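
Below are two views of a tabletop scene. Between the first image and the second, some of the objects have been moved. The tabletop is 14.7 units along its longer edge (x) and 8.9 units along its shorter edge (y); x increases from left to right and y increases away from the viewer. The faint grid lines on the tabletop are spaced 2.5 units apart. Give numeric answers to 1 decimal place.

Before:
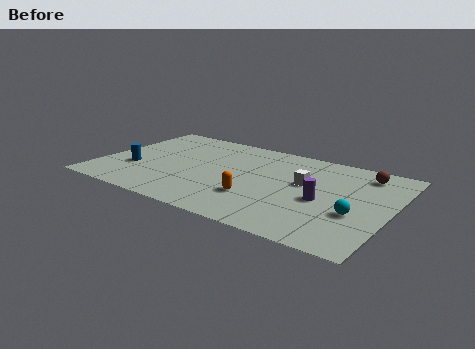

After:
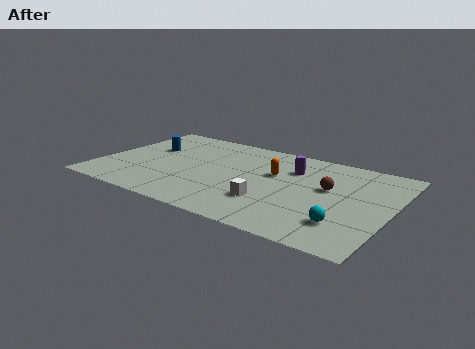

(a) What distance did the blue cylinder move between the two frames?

2.5

The blue cylinder moved from about (1.8, 3.1) to (2.1, 5.6), a distance of √(0.3² + 2.5²) ≈ 2.5.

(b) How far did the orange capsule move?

2.8

The orange capsule was near (8.2, 2.7) before and (8.7, 5.5) after, so it travelled √(0.5² + 2.8²) ≈ 2.8 units.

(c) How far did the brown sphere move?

2.7

The brown sphere moved from about (13.0, 7.4) to (11.5, 5.2), a distance of √(1.5² + 2.2²) ≈ 2.7.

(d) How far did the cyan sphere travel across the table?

1.2

The cyan sphere was near (13.1, 3.3) before and (12.7, 2.2) after, so it travelled √(0.4² + 1.1²) ≈ 1.2 units.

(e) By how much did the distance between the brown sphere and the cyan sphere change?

-0.9

They were about 4.1 units apart before and 3.2 after — 0.9 units closer together.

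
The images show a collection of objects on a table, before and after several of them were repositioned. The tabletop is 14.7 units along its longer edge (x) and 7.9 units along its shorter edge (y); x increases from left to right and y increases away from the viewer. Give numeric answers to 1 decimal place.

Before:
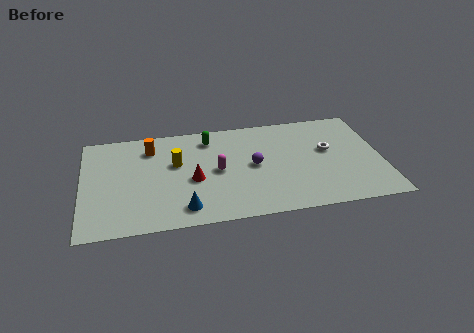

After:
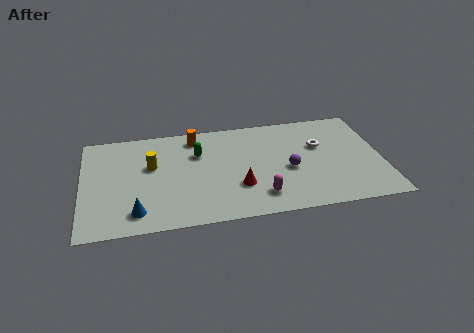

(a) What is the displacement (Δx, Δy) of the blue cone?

(-2.3, 0.1)

The blue cone was at about (4.9, 1.3) and moved to about (2.6, 1.4).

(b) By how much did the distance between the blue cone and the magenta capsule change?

+2.9

The distance was about 3.1 in the first image and 6.0 in the second, so they moved 2.9 units further apart.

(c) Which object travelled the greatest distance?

the magenta capsule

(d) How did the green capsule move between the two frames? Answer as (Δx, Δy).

(-0.6, -1.1)

The green capsule was at about (6.3, 6.5) and moved to about (5.7, 5.4).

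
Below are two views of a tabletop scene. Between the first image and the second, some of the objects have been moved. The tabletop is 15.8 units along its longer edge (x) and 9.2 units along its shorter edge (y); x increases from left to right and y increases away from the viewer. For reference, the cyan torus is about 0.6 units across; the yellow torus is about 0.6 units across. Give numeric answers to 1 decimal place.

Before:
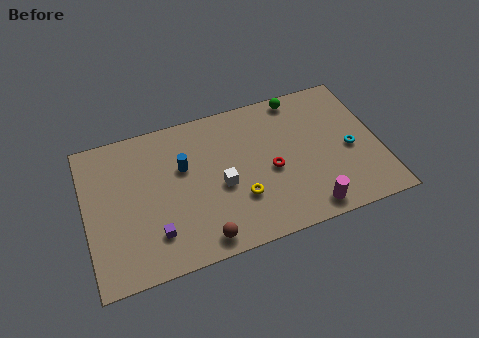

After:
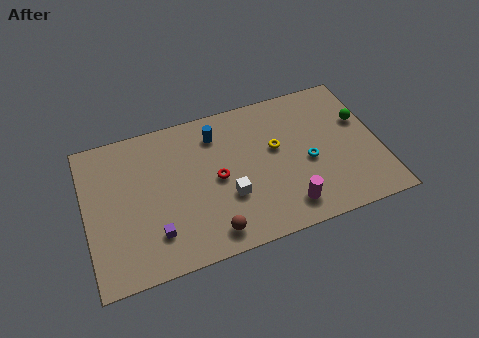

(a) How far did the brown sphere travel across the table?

0.5

The brown sphere was near (5.9, 1.1) before and (6.4, 1.3) after, so it travelled √(0.5² + 0.2²) ≈ 0.5 units.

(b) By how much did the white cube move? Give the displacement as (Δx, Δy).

(0.3, -0.8)

The white cube was at about (7.2, 4.0) and moved to about (7.5, 3.2).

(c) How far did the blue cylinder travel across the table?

2.4

The blue cylinder moved from about (5.3, 5.8) to (7.2, 7.3), a distance of √(1.9² + 1.5²) ≈ 2.4.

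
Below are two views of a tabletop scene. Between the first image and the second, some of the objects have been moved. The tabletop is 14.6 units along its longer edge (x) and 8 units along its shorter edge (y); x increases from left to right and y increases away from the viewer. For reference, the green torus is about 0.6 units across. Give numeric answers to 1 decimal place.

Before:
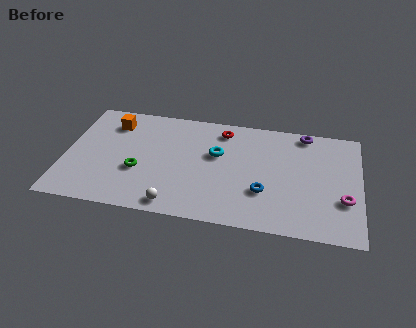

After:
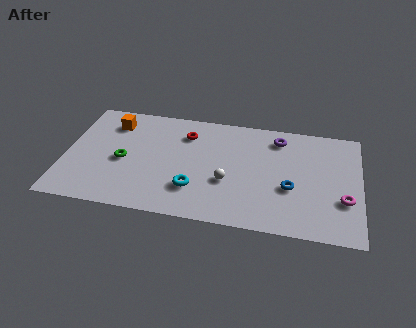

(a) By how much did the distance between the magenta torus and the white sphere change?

-2.7

Before: roughly 8.4 units apart; after: 5.7. That's 2.7 units closer together.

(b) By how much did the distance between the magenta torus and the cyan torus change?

+0.6

The distance was about 6.7 in the first image and 7.3 in the second, so they moved 0.6 units further apart.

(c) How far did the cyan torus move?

2.9

From (7.5, 4.9) to (6.5, 2.2), the cyan torus covered √(1.0² + 2.7²) ≈ 2.9 units.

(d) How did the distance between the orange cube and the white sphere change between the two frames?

+0.4

They were about 6.4 units apart before and 6.8 after — 0.4 units further apart.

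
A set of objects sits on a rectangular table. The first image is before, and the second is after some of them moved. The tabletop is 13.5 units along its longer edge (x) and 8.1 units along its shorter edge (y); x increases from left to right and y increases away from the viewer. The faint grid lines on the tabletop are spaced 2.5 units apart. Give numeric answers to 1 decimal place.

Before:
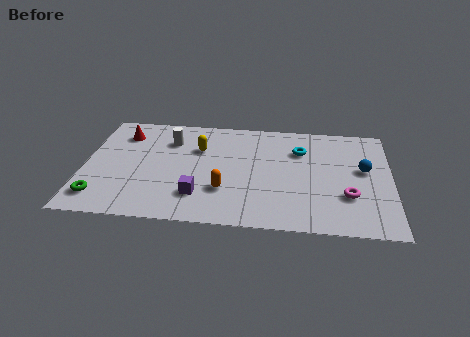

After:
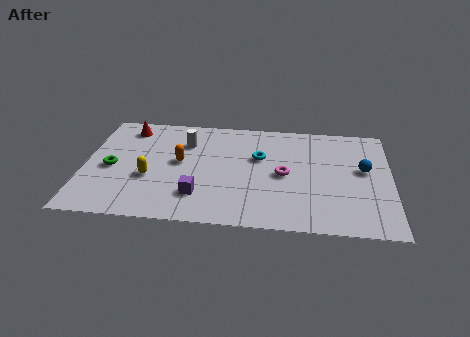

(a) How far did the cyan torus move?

1.9

The cyan torus was near (9.5, 5.8) before and (7.7, 5.1) after, so it travelled √(1.8² + 0.7²) ≈ 1.9 units.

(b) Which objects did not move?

the purple cube and the blue sphere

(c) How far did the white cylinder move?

0.7

From (3.7, 6.0) to (4.4, 5.9), the white cylinder covered √(0.7² + 0.1²) ≈ 0.7 units.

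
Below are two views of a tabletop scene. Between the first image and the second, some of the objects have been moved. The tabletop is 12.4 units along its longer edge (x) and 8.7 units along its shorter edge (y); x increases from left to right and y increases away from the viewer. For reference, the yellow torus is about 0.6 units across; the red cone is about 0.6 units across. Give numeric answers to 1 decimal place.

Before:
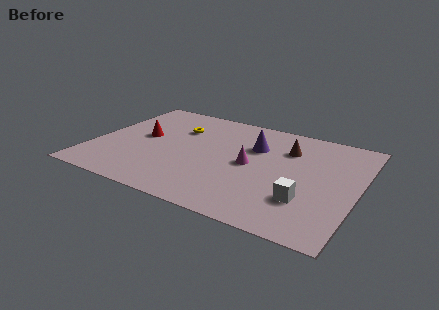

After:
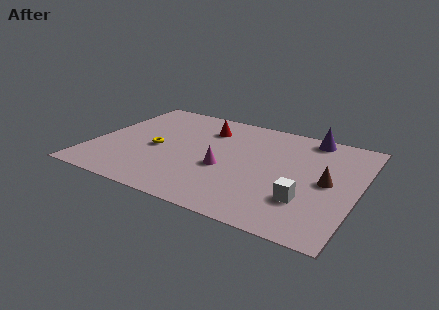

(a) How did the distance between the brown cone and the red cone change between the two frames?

-0.5

The distance was about 6.9 in the first image and 6.4 in the second, so they moved 0.5 units closer together.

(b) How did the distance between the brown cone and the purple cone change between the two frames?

+2.1

The distance was about 1.6 in the first image and 3.7 in the second, so they moved 2.1 units further apart.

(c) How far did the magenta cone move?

1.4

From (7.4, 4.3) to (6.3, 3.5), the magenta cone covered √(1.1² + 0.8²) ≈ 1.4 units.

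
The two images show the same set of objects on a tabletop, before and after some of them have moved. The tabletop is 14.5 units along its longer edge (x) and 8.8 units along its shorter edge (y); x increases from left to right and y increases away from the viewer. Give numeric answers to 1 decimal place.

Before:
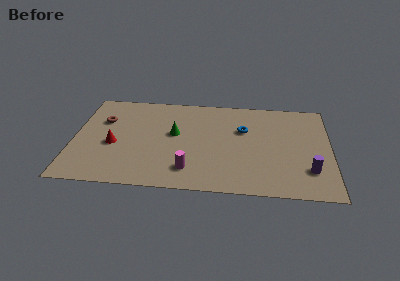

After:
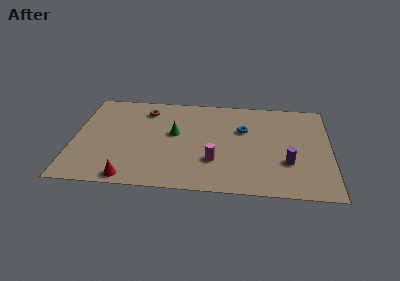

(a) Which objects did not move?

the green cone and the blue torus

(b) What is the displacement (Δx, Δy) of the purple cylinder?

(-1.2, 0.6)

The purple cylinder started near (13.3, 2.3) and ended near (12.1, 2.9).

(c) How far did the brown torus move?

2.7

From (1.6, 5.9) to (4.0, 7.1), the brown torus covered √(2.4² + 1.2²) ≈ 2.7 units.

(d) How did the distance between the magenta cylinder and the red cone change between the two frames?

+0.4

The distance was about 4.7 in the first image and 5.1 in the second, so they moved 0.4 units further apart.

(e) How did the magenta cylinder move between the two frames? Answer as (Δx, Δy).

(1.4, 0.9)

The magenta cylinder started near (6.6, 1.8) and ended near (8.0, 2.7).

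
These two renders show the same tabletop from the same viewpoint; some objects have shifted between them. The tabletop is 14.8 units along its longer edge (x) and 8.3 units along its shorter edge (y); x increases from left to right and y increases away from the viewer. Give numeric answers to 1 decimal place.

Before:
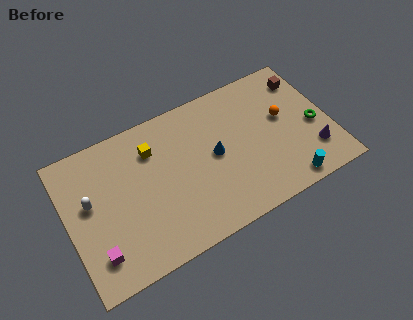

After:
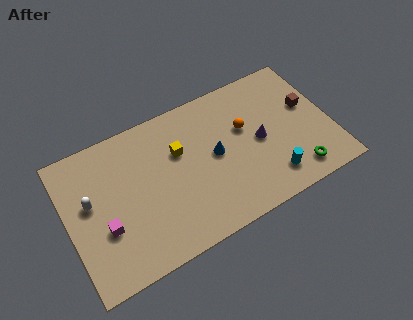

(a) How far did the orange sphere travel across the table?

2.2

The orange sphere was near (12.3, 4.8) before and (10.1, 5.1) after, so it travelled √(2.2² + 0.3²) ≈ 2.2 units.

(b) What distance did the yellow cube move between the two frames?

1.6

The yellow cube was near (5.0, 6.2) before and (6.4, 5.4) after, so it travelled √(1.4² + 0.8²) ≈ 1.6 units.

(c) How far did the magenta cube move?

1.3

The magenta cube was near (1.3, 1.8) before and (1.9, 3.0) after, so it travelled √(0.6² + 1.2²) ≈ 1.3 units.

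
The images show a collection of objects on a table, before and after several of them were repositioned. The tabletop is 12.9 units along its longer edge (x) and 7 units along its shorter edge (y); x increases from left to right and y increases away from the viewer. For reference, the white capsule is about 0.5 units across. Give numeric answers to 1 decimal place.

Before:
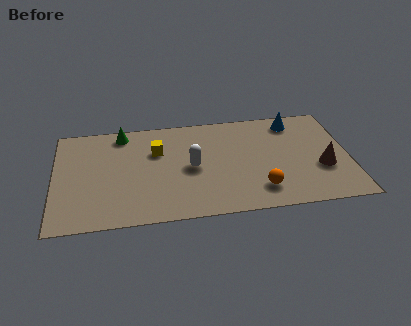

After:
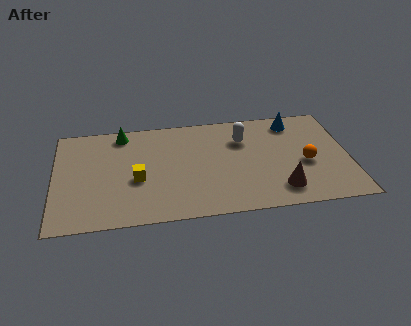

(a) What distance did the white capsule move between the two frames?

2.8

The white capsule moved from about (6.0, 3.4) to (8.3, 5.0), a distance of √(2.3² + 1.6²) ≈ 2.8.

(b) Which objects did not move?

the blue cone and the green cone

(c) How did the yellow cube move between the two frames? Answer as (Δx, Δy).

(-0.9, -1.8)

The yellow cube was at about (4.5, 4.7) and moved to about (3.6, 2.9).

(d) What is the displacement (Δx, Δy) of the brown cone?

(-1.9, -1.2)

The brown cone started near (11.7, 2.6) and ended near (9.8, 1.4).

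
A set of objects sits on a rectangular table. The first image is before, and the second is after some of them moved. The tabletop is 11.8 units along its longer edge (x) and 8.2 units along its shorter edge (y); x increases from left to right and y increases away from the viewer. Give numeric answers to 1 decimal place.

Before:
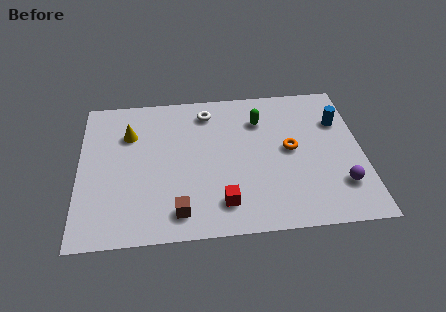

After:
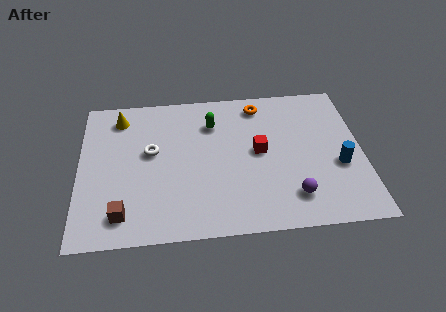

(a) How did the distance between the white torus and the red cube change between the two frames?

-0.7

Before: roughly 5.2 units apart; after: 4.5. That's 0.7 units closer together.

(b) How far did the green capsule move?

2.0

The green capsule moved from about (7.6, 6.1) to (5.6, 6.1), a distance of √(2.0² + 0.0²) ≈ 2.0.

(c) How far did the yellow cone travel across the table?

1.1

The yellow cone was near (2.1, 5.8) before and (1.7, 6.8) after, so it travelled √(0.4² + 1.0²) ≈ 1.1 units.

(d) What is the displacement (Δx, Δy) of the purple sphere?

(-2.0, -0.4)

From the two frames, the purple sphere sits at roughly (10.8, 2.1) before and (8.8, 1.7) after.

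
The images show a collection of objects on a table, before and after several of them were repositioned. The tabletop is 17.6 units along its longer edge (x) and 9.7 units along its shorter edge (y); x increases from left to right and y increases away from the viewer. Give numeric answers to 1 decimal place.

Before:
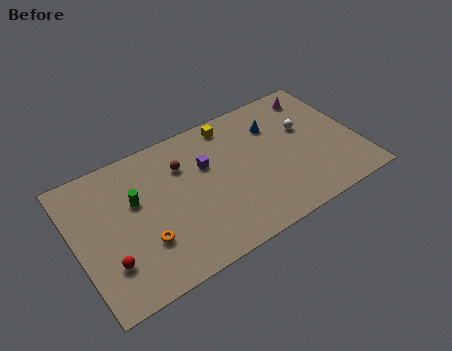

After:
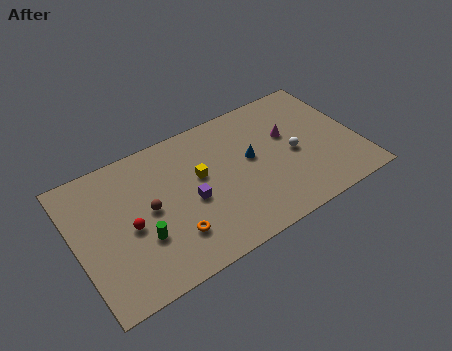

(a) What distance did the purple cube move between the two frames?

2.4

The purple cube was near (8.3, 6.3) before and (7.0, 4.3) after, so it travelled √(1.3² + 2.0²) ≈ 2.4 units.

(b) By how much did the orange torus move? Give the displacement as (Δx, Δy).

(1.7, -0.5)

The orange torus started near (3.9, 3.0) and ended near (5.6, 2.5).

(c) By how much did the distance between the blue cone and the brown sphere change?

+0.6

They were about 5.9 units apart before and 6.5 after — 0.6 units further apart.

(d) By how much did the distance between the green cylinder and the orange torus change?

-1.0

The distance was about 3.0 in the first image and 2.0 in the second, so they moved 1.0 units closer together.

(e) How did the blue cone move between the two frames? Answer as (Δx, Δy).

(-1.8, -1.7)

The blue cone started near (12.8, 7.1) and ended near (11.0, 5.4).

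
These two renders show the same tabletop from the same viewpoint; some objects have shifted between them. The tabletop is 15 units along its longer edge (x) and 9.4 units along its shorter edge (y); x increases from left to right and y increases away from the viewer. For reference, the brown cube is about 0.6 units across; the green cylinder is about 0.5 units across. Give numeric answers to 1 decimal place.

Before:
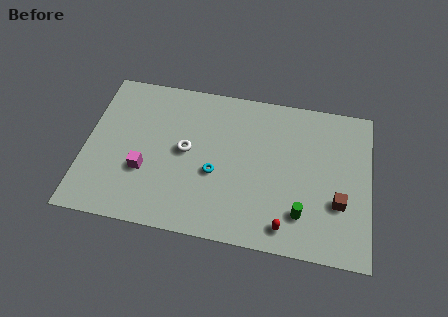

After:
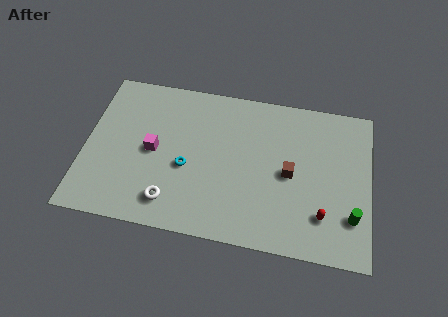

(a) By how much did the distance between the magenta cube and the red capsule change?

+1.5

They were about 7.8 units apart before and 9.3 after — 1.5 units further apart.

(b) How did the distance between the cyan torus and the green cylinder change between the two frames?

+3.9

They were about 4.9 units apart before and 8.8 after — 3.9 units further apart.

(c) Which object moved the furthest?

the white torus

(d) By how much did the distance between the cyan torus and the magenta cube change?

-1.8

Before: roughly 3.7 units apart; after: 1.9. That's 1.8 units closer together.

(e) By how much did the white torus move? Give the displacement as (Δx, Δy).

(-0.6, -3.2)

From the two frames, the white torus sits at roughly (5.3, 4.9) before and (4.7, 1.7) after.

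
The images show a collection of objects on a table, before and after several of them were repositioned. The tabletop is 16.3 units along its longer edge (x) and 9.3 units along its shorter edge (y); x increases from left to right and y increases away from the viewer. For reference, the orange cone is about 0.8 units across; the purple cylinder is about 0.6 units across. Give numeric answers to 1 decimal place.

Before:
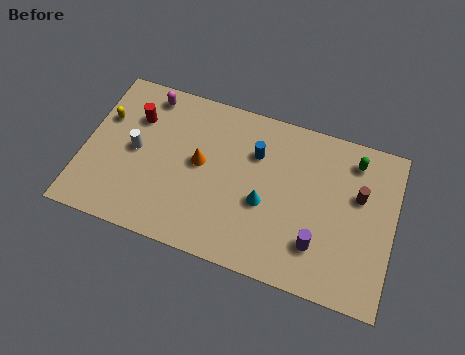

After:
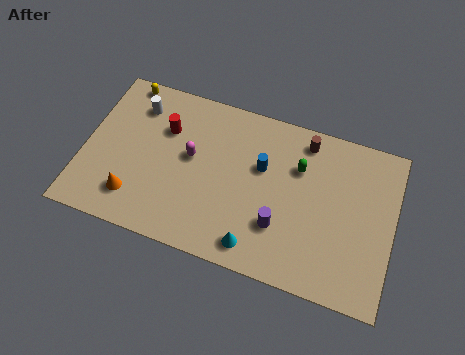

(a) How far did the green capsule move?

3.1

The green capsule was near (14.0, 7.7) before and (11.2, 6.4) after, so it travelled √(2.8² + 1.3²) ≈ 3.1 units.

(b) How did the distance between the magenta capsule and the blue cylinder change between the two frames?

-2.4

The distance was about 6.1 in the first image and 3.7 in the second, so they moved 2.4 units closer together.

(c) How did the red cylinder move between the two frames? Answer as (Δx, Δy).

(1.6, -0.2)

The red cylinder started near (2.5, 6.6) and ended near (4.1, 6.4).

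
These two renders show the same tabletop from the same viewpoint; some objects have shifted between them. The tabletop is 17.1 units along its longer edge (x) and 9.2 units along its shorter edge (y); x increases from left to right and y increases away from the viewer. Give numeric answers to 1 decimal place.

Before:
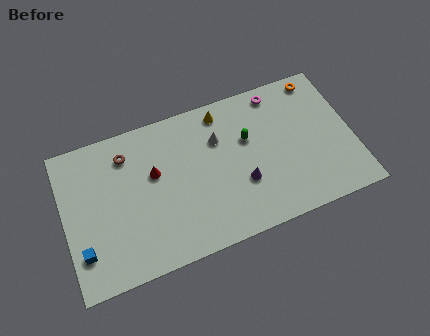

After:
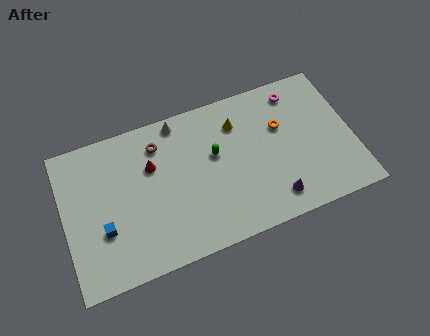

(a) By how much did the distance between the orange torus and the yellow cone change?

-3.1

The distance was about 5.8 in the first image and 2.7 in the second, so they moved 3.1 units closer together.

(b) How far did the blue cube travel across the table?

1.6

The blue cube was near (0.9, 2.3) before and (2.2, 3.2) after, so it travelled √(1.3² + 0.9²) ≈ 1.6 units.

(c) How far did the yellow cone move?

1.3

The yellow cone moved from about (9.7, 8.0) to (10.5, 7.0), a distance of √(0.8² + 1.0²) ≈ 1.3.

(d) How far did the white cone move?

2.9

From (9.3, 6.4) to (7.1, 8.3), the white cone covered √(2.2² + 1.9²) ≈ 2.9 units.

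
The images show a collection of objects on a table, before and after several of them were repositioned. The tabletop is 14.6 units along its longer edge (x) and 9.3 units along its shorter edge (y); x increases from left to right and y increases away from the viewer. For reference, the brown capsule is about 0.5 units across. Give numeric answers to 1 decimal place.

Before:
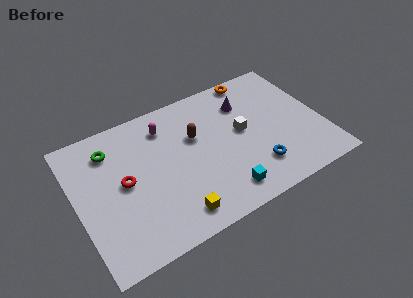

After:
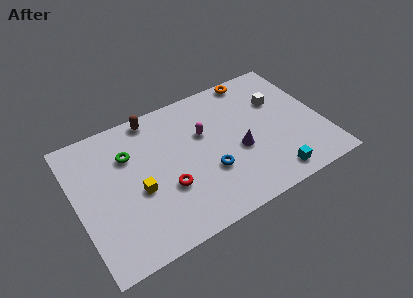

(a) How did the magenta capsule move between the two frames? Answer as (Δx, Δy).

(2.1, -1.5)

From the two frames, the magenta capsule sits at roughly (5.6, 7.4) before and (7.7, 5.9) after.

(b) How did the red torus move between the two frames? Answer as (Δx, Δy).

(2.3, -1.5)

The red torus was at about (2.8, 4.8) and moved to about (5.1, 3.3).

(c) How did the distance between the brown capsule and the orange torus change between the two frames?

+1.4

Before: roughly 4.8 units apart; after: 6.2. That's 1.4 units further apart.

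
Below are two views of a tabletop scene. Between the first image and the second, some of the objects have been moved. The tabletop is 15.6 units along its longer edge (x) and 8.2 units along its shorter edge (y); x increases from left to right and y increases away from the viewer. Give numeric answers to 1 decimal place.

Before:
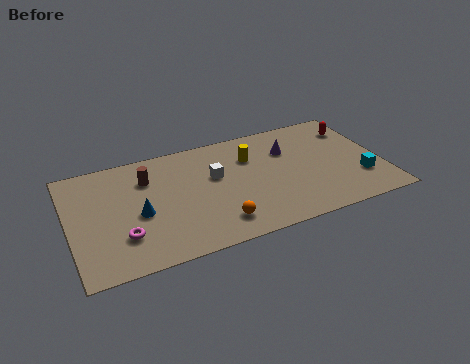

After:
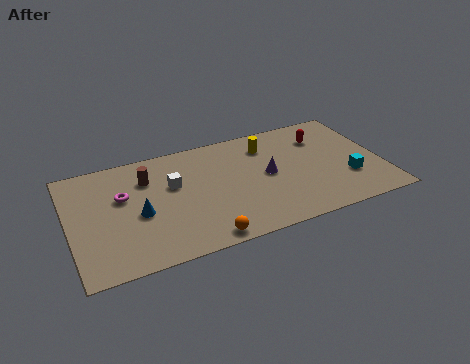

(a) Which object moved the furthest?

the magenta torus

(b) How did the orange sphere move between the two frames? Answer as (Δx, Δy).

(-0.8, -0.8)

The orange sphere started near (7.1, 1.6) and ended near (6.3, 0.8).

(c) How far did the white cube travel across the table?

2.1

From (7.3, 5.0) to (5.2, 5.1), the white cube covered √(2.1² + 0.1²) ≈ 2.1 units.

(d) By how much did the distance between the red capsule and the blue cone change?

-1.7

They were about 11.5 units apart before and 9.8 after — 1.7 units closer together.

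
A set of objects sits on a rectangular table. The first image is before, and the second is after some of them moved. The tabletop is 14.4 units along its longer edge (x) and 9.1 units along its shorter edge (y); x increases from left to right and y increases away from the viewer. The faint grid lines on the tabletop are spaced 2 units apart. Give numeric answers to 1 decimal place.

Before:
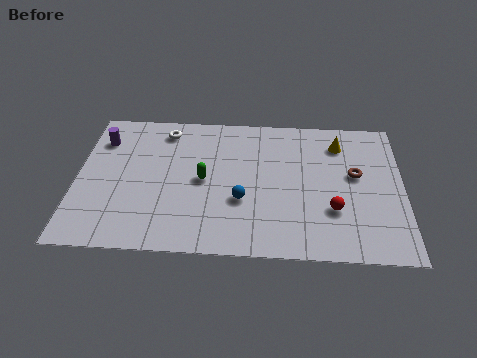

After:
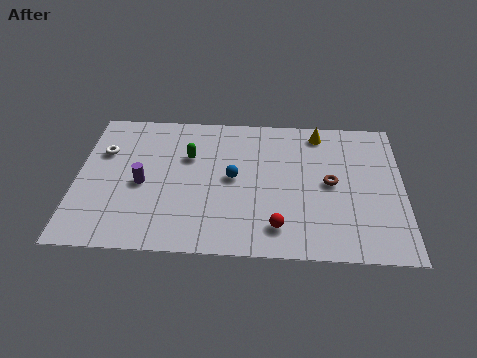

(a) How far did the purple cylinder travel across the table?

3.4

The purple cylinder was near (1.0, 6.9) before and (2.9, 4.1) after, so it travelled √(1.9² + 2.8²) ≈ 3.4 units.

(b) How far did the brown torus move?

1.3

The brown torus moved from about (12.3, 5.2) to (11.2, 4.6), a distance of √(1.1² + 0.6²) ≈ 1.3.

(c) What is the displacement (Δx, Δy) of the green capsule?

(-0.7, 1.5)

The green capsule was at about (5.6, 4.5) and moved to about (4.9, 6.0).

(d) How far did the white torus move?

3.1

The white torus moved from about (3.8, 7.7) to (1.1, 6.1), a distance of √(2.7² + 1.6²) ≈ 3.1.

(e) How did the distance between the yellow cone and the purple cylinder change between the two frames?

-1.9

They were about 10.6 units apart before and 8.7 after — 1.9 units closer together.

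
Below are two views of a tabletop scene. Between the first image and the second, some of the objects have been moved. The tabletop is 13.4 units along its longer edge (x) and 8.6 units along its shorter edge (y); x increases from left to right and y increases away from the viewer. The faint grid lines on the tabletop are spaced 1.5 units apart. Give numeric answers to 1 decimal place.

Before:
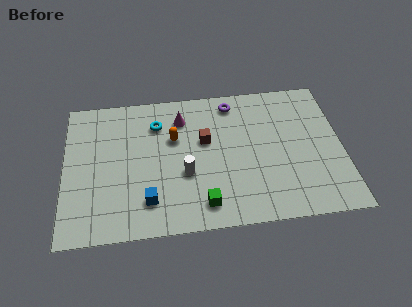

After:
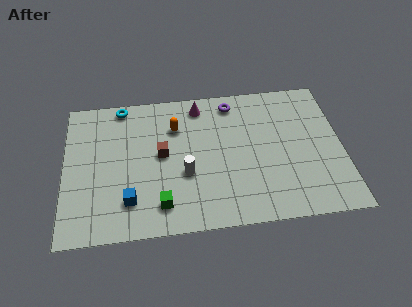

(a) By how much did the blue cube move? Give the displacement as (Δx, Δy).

(-0.9, 0.1)

The blue cube was at about (4.0, 1.9) and moved to about (3.1, 2.0).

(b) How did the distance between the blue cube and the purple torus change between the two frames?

+0.5

They were about 6.9 units apart before and 7.4 after — 0.5 units further apart.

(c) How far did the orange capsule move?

0.7

From (5.3, 5.5) to (5.4, 6.2), the orange capsule covered √(0.1² + 0.7²) ≈ 0.7 units.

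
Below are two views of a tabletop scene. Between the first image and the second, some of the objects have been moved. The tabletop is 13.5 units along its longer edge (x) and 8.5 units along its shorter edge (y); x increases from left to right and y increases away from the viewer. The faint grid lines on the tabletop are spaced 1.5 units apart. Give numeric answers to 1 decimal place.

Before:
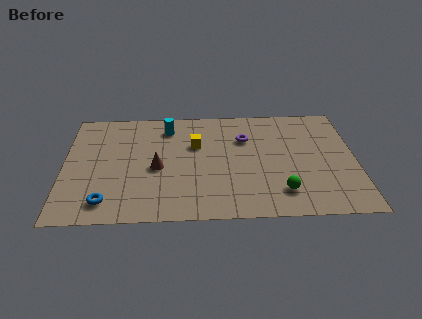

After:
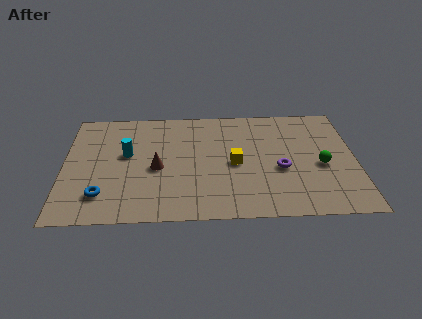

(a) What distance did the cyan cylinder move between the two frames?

2.8

The cyan cylinder was near (4.8, 6.9) before and (2.9, 4.9) after, so it travelled √(1.9² + 2.0²) ≈ 2.8 units.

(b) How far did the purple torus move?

2.9

The purple torus was near (8.4, 5.9) before and (10.0, 3.5) after, so it travelled √(1.6² + 2.4²) ≈ 2.9 units.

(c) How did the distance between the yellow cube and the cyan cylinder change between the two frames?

+3.2

They were about 1.9 units apart before and 5.1 after — 3.2 units further apart.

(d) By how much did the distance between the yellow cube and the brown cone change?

+1.1

They were about 2.5 units apart before and 3.6 after — 1.1 units further apart.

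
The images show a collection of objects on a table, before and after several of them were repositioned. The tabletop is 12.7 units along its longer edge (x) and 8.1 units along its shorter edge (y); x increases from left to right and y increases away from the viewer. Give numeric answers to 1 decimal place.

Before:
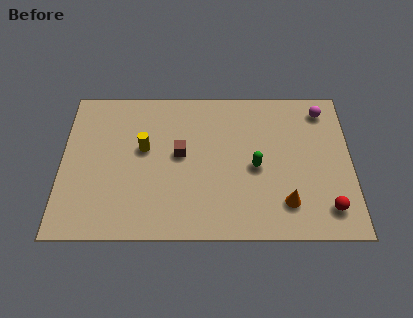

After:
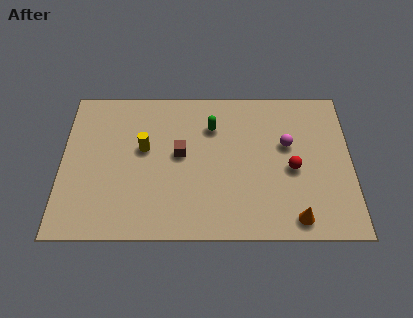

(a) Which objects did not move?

the yellow cylinder and the brown cube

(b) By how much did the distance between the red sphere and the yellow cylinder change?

-2.0

They were about 8.6 units apart before and 6.6 after — 2.0 units closer together.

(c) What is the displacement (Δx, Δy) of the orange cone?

(0.4, -0.8)

The orange cone started near (9.8, 1.8) and ended near (10.2, 1.0).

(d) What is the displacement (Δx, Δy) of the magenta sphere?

(-1.6, -1.9)

The magenta sphere was at about (11.5, 6.8) and moved to about (9.9, 4.9).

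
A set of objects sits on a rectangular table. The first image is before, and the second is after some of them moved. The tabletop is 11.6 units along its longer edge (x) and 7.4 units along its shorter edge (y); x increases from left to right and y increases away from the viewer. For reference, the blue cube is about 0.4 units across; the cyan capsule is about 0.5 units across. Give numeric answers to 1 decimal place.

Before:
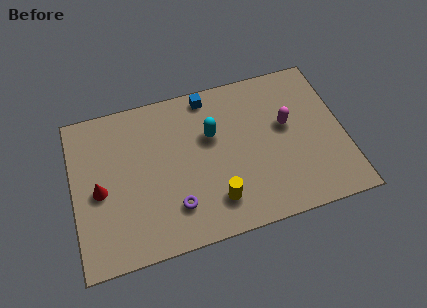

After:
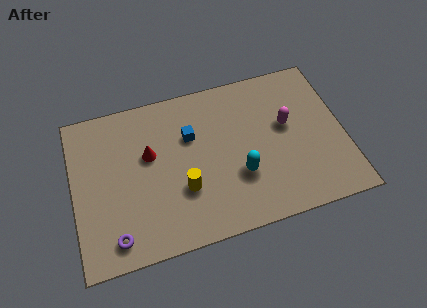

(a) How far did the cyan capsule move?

2.4

The cyan capsule moved from about (6.0, 4.7) to (7.0, 2.5), a distance of √(1.0² + 2.2²) ≈ 2.4.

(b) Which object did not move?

the magenta capsule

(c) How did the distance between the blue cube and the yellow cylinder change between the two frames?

-2.5

The distance was about 5.0 in the first image and 2.5 in the second, so they moved 2.5 units closer together.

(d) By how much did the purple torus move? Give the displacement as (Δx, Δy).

(-2.6, -0.7)

The purple torus was at about (4.2, 1.8) and moved to about (1.6, 1.1).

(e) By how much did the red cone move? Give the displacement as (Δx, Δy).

(2.2, 1.1)

From the two frames, the red cone sits at roughly (1.1, 3.4) before and (3.3, 4.5) after.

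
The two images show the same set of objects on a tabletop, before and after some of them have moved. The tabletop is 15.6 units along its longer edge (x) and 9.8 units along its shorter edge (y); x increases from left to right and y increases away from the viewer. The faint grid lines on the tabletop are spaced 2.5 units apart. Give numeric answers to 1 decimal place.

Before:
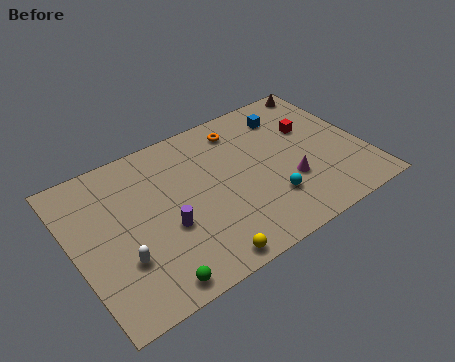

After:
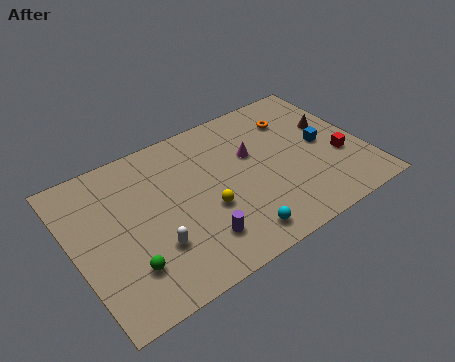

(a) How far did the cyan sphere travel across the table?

2.5

The cyan sphere moved from about (10.1, 2.7) to (8.0, 1.4), a distance of √(2.1² + 1.3²) ≈ 2.5.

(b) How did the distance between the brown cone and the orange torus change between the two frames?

-2.8

They were about 5.1 units apart before and 2.3 after — 2.8 units closer together.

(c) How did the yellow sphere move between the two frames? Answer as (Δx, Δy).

(0.8, 2.9)

The yellow sphere was at about (6.1, 0.9) and moved to about (6.9, 3.8).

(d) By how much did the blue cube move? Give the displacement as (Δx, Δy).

(1.4, -2.9)

From the two frames, the blue cube sits at roughly (12.1, 7.8) before and (13.5, 4.9) after.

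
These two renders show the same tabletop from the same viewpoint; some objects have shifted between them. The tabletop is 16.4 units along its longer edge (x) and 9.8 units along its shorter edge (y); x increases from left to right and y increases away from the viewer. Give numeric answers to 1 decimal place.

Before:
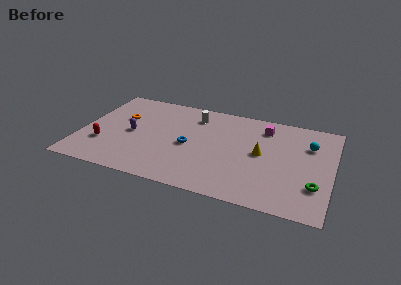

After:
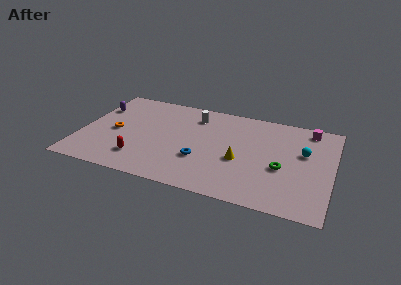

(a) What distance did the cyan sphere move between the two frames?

0.9

From (14.8, 6.9) to (14.5, 6.0), the cyan sphere covered √(0.3² + 0.9²) ≈ 0.9 units.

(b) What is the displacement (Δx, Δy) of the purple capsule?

(-2.5, 2.2)

The purple capsule was at about (3.3, 4.7) and moved to about (0.8, 6.9).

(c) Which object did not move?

the white cylinder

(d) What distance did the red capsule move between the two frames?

2.6

The red capsule was near (1.6, 3.0) before and (4.1, 2.2) after, so it travelled √(2.5² + 0.8²) ≈ 2.6 units.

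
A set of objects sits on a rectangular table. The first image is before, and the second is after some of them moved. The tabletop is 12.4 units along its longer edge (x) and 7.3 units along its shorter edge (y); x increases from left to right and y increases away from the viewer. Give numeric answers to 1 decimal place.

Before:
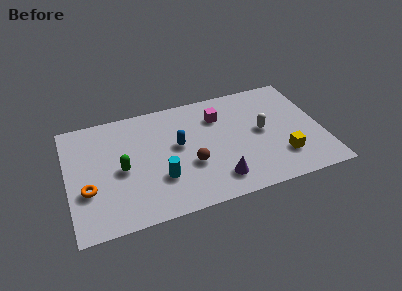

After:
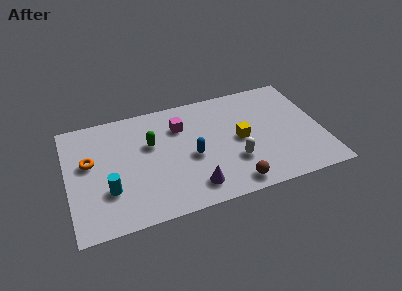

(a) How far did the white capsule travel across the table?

2.1

From (9.5, 3.8) to (8.0, 2.3), the white capsule covered √(1.5² + 1.5²) ≈ 2.1 units.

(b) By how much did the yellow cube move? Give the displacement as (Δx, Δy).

(-1.9, 1.7)

From the two frames, the yellow cube sits at roughly (10.3, 1.9) before and (8.4, 3.6) after.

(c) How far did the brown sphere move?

2.6

The brown sphere was near (5.9, 2.7) before and (7.8, 0.9) after, so it travelled √(1.9² + 1.8²) ≈ 2.6 units.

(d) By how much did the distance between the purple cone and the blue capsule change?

-1.3

The distance was about 3.2 in the first image and 1.9 in the second, so they moved 1.3 units closer together.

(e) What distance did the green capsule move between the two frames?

1.9

The green capsule moved from about (2.6, 3.4) to (4.1, 4.6), a distance of √(1.5² + 1.2²) ≈ 1.9.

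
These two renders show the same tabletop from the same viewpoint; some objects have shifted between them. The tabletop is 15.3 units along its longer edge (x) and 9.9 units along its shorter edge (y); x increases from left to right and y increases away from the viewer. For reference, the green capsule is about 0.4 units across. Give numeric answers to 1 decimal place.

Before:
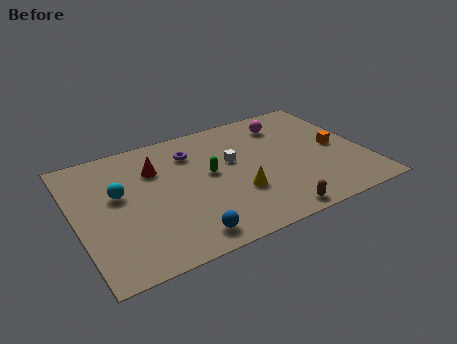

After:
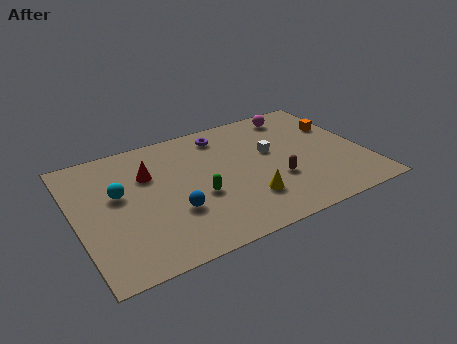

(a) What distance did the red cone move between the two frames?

0.5

From (4.4, 7.0) to (4.0, 6.7), the red cone covered √(0.4² + 0.3²) ≈ 0.5 units.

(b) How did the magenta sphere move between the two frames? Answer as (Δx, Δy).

(0.7, 0.6)

The magenta sphere was at about (11.6, 7.9) and moved to about (12.3, 8.5).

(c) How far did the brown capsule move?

2.6

The brown capsule moved from about (9.8, 0.9) to (10.4, 3.4), a distance of √(0.6² + 2.5²) ≈ 2.6.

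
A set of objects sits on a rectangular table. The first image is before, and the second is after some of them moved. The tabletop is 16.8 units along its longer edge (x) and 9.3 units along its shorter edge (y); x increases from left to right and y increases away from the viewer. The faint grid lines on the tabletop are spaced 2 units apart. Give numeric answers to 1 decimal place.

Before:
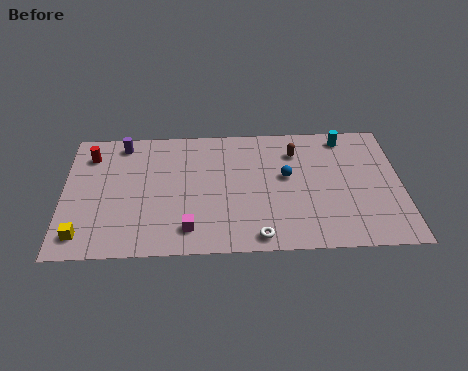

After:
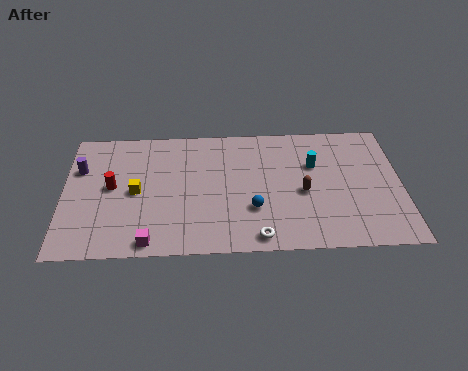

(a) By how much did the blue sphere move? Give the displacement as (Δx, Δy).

(-1.7, -2.3)

The blue sphere was at about (11.1, 5.3) and moved to about (9.4, 3.0).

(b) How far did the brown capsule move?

3.0

From (11.6, 7.1) to (11.9, 4.1), the brown capsule covered √(0.3² + 3.0²) ≈ 3.0 units.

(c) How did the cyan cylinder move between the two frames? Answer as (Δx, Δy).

(-1.6, -2.0)

The cyan cylinder was at about (14.1, 8.1) and moved to about (12.5, 6.1).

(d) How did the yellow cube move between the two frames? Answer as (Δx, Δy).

(2.6, 3.0)

The yellow cube was at about (1.0, 1.5) and moved to about (3.6, 4.5).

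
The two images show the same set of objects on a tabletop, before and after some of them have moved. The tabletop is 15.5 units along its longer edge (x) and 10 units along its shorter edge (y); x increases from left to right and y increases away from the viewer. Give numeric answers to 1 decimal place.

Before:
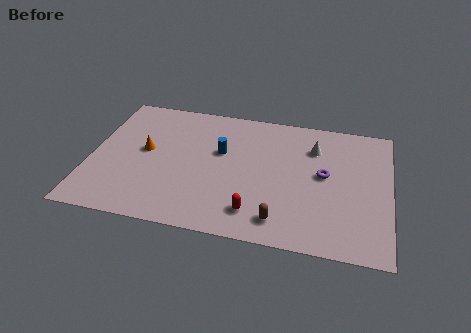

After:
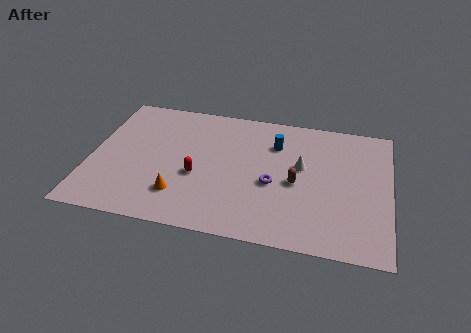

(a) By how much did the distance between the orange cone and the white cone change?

-1.9

They were about 8.9 units apart before and 7.0 after — 1.9 units closer together.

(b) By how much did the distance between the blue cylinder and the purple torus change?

-2.3

Before: roughly 5.4 units apart; after: 3.1. That's 2.3 units closer together.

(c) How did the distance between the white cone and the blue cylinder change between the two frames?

-2.9

Before: roughly 5.0 units apart; after: 2.1. That's 2.9 units closer together.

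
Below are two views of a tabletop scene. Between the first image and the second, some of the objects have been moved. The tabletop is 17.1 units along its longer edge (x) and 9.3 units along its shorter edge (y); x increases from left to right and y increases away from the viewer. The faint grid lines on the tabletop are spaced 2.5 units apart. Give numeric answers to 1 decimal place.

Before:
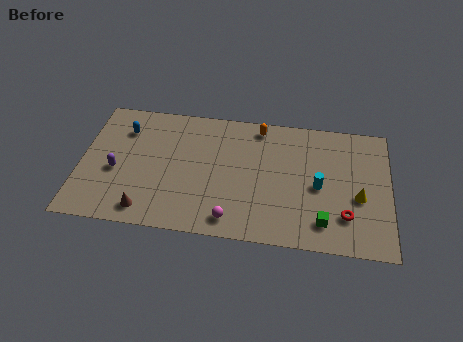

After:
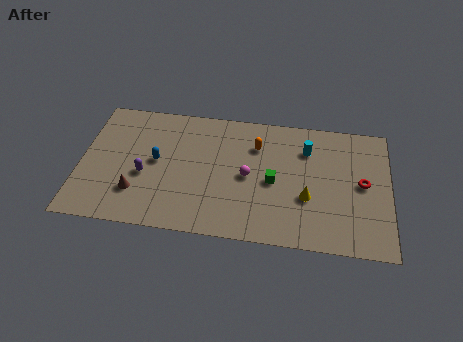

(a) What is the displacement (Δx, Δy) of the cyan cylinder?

(-0.7, 2.6)

From the two frames, the cyan cylinder sits at roughly (13.2, 4.3) before and (12.5, 6.9) after.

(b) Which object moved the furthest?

the green cube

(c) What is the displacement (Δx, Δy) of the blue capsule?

(1.9, -2.1)

The blue capsule was at about (2.3, 7.0) and moved to about (4.2, 4.9).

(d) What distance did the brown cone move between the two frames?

1.3

From (3.8, 1.3) to (3.2, 2.5), the brown cone covered √(0.6² + 1.2²) ≈ 1.3 units.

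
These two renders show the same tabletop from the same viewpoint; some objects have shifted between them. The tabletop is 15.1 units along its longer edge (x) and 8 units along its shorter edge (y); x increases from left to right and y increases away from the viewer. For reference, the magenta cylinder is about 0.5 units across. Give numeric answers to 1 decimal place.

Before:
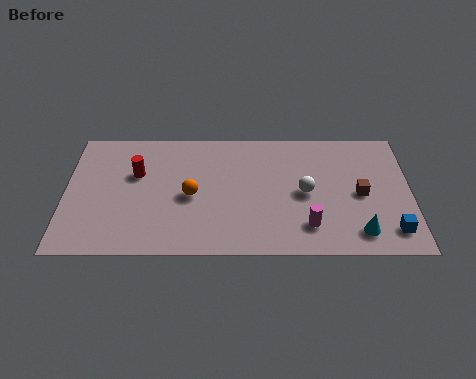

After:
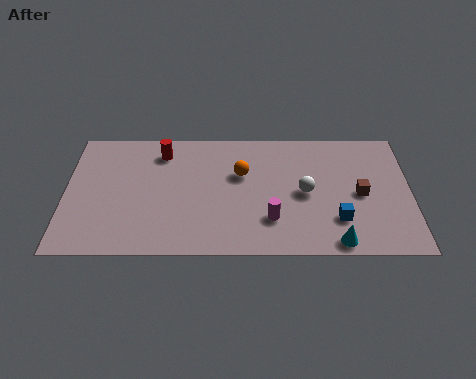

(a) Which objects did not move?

the white sphere and the brown cube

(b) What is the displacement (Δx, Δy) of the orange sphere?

(2.2, 1.4)

The orange sphere was at about (5.5, 3.7) and moved to about (7.7, 5.1).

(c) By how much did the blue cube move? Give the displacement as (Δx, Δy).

(-2.3, 0.7)

The blue cube was at about (14.2, 1.5) and moved to about (11.9, 2.2).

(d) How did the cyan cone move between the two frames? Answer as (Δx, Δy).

(-1.0, -0.6)

The cyan cone started near (12.8, 1.4) and ended near (11.8, 0.8).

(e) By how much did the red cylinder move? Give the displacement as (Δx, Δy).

(1.1, 1.4)

From the two frames, the red cylinder sits at roughly (3.1, 5.1) before and (4.2, 6.5) after.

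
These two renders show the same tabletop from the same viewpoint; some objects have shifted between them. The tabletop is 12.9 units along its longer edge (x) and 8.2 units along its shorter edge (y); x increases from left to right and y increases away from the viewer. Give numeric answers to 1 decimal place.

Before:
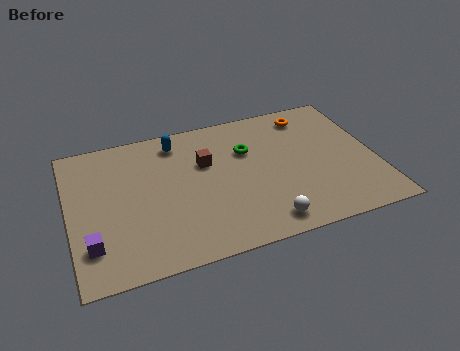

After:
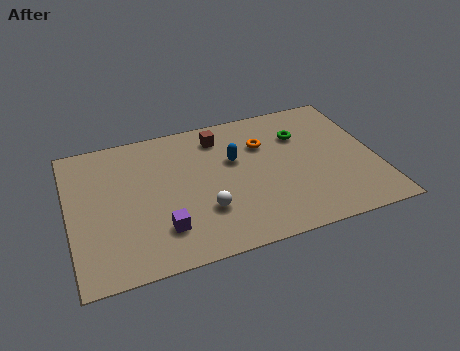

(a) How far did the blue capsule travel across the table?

2.9

From (4.7, 6.9) to (7.0, 5.1), the blue capsule covered √(2.3² + 1.8²) ≈ 2.9 units.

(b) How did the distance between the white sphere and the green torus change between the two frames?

+1.1

The distance was about 4.4 in the first image and 5.5 in the second, so they moved 1.1 units further apart.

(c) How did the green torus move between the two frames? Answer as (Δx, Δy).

(2.3, 0.3)

From the two frames, the green torus sits at roughly (7.6, 5.5) before and (9.9, 5.8) after.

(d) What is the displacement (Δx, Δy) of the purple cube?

(2.9, 0.0)

From the two frames, the purple cube sits at roughly (0.8, 2.0) before and (3.7, 2.0) after.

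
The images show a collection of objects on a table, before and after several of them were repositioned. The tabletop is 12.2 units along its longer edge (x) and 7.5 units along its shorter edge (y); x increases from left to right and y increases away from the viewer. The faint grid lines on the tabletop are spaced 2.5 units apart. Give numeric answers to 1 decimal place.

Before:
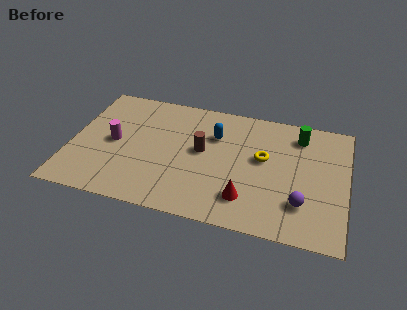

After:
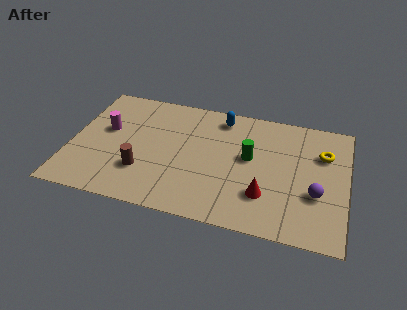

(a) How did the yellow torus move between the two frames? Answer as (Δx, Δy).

(2.6, 0.9)

The yellow torus started near (8.5, 4.3) and ended near (11.1, 5.2).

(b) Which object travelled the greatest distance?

the brown cylinder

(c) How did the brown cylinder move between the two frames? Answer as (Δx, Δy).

(-2.5, -1.9)

From the two frames, the brown cylinder sits at roughly (5.8, 4.1) before and (3.3, 2.2) after.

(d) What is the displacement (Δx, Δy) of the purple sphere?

(0.6, 0.7)

The purple sphere started near (10.3, 2.0) and ended near (10.9, 2.7).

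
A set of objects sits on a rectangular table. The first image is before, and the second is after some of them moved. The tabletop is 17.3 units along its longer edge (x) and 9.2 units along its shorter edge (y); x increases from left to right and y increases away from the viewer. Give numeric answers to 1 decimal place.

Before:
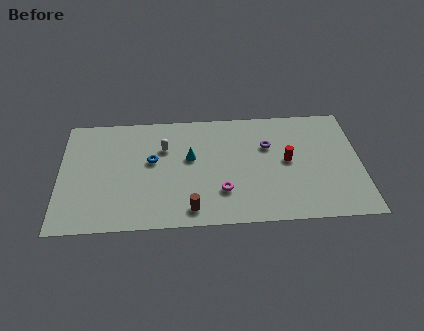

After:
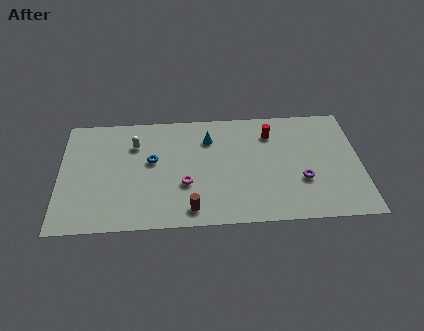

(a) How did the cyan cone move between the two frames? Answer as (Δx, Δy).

(1.1, 1.5)

The cyan cone started near (7.5, 5.4) and ended near (8.6, 6.9).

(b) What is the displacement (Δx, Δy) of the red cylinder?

(-0.9, 2.3)

The red cylinder started near (13.1, 4.8) and ended near (12.2, 7.1).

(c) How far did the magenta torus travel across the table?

2.2

From (9.3, 2.6) to (7.2, 3.3), the magenta torus covered √(2.1² + 0.7²) ≈ 2.2 units.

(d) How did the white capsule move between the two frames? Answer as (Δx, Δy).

(-1.7, 0.4)

The white capsule started near (6.0, 6.3) and ended near (4.3, 6.7).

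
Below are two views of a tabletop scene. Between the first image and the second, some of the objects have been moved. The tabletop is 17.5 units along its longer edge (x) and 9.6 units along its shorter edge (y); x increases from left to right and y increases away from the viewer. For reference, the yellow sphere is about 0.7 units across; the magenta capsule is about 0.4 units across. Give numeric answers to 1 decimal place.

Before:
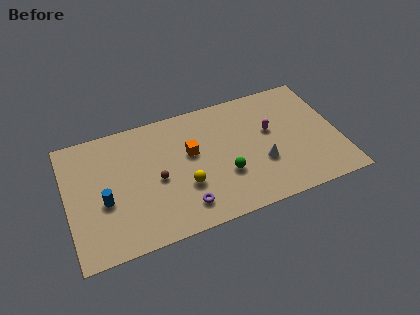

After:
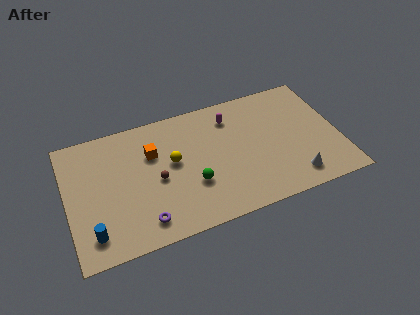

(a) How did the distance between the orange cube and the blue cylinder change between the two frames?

+0.3

Before: roughly 6.0 units apart; after: 6.3. That's 0.3 units further apart.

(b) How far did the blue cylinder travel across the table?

2.3

From (2.3, 3.9) to (1.4, 1.8), the blue cylinder covered √(0.9² + 2.1²) ≈ 2.3 units.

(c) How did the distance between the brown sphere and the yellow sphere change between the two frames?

-0.5

Before: roughly 2.0 units apart; after: 1.5. That's 0.5 units closer together.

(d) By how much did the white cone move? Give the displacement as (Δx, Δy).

(1.9, -1.8)

The white cone was at about (12.4, 3.4) and moved to about (14.3, 1.6).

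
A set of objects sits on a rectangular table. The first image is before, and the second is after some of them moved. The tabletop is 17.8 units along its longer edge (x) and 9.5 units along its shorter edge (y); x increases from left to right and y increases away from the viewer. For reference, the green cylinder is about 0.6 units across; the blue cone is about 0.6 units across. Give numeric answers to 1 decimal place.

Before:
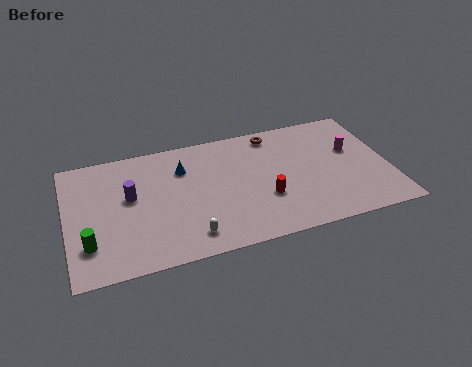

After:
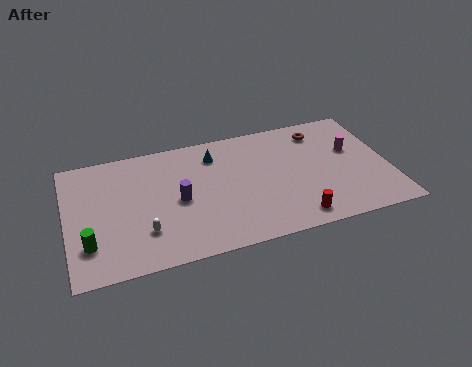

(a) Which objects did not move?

the magenta cylinder and the green cylinder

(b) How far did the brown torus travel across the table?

2.6

The brown torus moved from about (11.7, 8.3) to (14.3, 7.8), a distance of √(2.6² + 0.5²) ≈ 2.6.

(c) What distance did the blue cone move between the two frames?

1.9

The blue cone was near (6.5, 6.9) before and (8.3, 7.5) after, so it travelled √(1.8² + 0.6²) ≈ 1.9 units.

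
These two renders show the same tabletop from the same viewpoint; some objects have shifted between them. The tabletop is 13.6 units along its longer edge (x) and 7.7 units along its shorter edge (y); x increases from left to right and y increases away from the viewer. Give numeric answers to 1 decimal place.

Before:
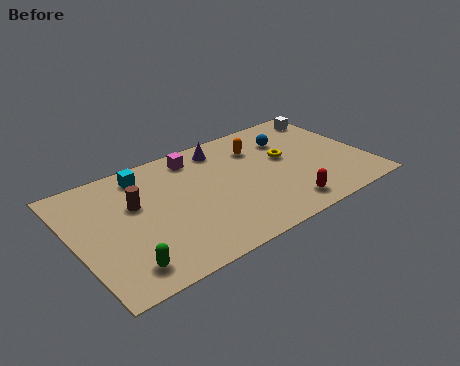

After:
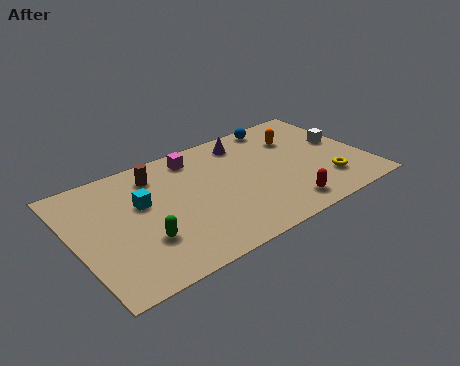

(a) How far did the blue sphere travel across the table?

1.3

The blue sphere was near (10.4, 5.6) before and (10.2, 6.9) after, so it travelled √(0.2² + 1.3²) ≈ 1.3 units.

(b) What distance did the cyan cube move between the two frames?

1.8

The cyan cube moved from about (3.6, 6.5) to (3.2, 4.7), a distance of √(0.4² + 1.8²) ≈ 1.8.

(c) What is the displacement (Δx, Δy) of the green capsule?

(1.1, 1.1)

The green capsule started near (1.8, 1.3) and ended near (2.9, 2.4).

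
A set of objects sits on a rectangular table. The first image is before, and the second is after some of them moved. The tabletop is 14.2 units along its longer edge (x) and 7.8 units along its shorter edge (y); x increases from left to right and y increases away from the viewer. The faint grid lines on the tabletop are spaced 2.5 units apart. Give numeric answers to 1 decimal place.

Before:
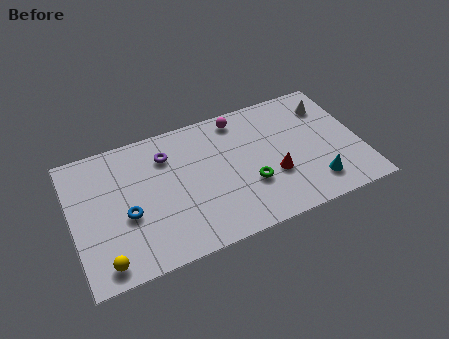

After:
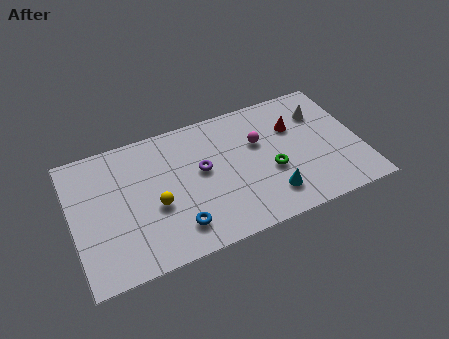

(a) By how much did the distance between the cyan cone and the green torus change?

-1.9

The distance was about 3.3 in the first image and 1.4 in the second, so they moved 1.9 units closer together.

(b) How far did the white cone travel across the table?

0.5

From (12.9, 6.0) to (12.5, 5.7), the white cone covered √(0.4² + 0.3²) ≈ 0.5 units.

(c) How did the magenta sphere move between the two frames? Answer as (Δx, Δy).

(0.8, -1.8)

The magenta sphere was at about (8.5, 6.8) and moved to about (9.3, 5.0).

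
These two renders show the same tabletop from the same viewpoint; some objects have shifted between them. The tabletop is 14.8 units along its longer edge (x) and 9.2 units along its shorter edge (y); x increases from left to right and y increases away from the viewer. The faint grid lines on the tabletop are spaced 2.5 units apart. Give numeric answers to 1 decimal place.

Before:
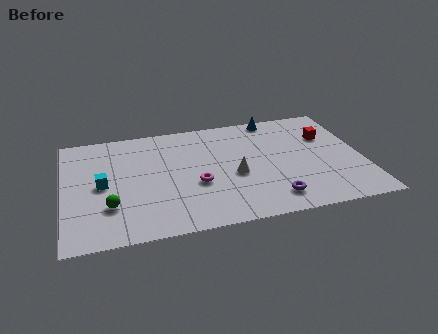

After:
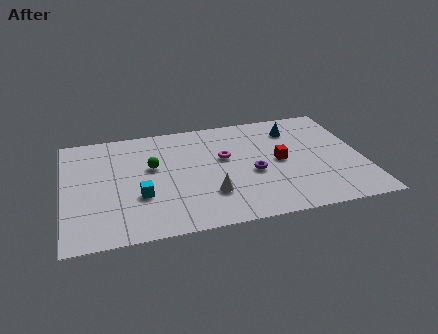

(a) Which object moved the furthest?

the green sphere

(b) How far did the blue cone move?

1.5

From (10.7, 8.4) to (11.6, 7.2), the blue cone covered √(0.9² + 1.2²) ≈ 1.5 units.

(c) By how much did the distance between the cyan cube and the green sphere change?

+0.6

Before: roughly 1.8 units apart; after: 2.4. That's 0.6 units further apart.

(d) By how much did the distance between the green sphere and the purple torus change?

-2.8

The distance was about 8.0 in the first image and 5.2 in the second, so they moved 2.8 units closer together.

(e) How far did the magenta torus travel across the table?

2.4

The magenta torus moved from about (6.5, 3.6) to (8.0, 5.5), a distance of √(1.5² + 1.9²) ≈ 2.4.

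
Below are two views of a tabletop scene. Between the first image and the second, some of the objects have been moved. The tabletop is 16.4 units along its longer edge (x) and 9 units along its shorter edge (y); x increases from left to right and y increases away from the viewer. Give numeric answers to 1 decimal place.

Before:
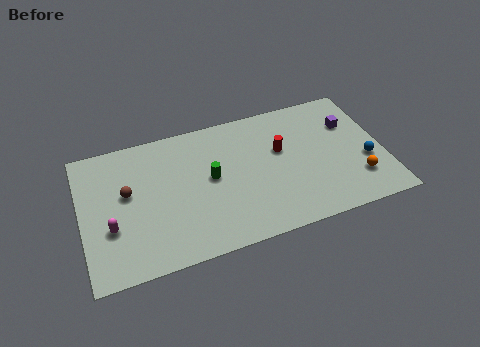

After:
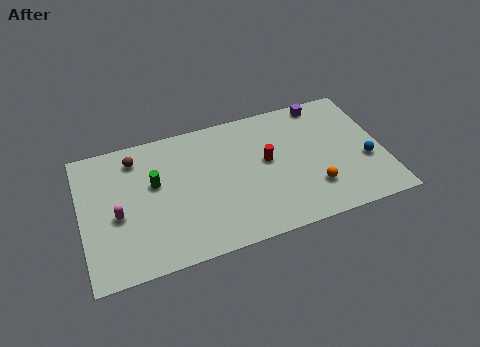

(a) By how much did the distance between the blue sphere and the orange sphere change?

+1.9

The distance was about 1.3 in the first image and 3.2 in the second, so they moved 1.9 units further apart.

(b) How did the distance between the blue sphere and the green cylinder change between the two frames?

+3.1

The distance was about 8.5 in the first image and 11.6 in the second, so they moved 3.1 units further apart.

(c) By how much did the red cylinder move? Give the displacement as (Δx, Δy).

(-0.8, -0.5)

The red cylinder started near (10.9, 5.5) and ended near (10.1, 5.0).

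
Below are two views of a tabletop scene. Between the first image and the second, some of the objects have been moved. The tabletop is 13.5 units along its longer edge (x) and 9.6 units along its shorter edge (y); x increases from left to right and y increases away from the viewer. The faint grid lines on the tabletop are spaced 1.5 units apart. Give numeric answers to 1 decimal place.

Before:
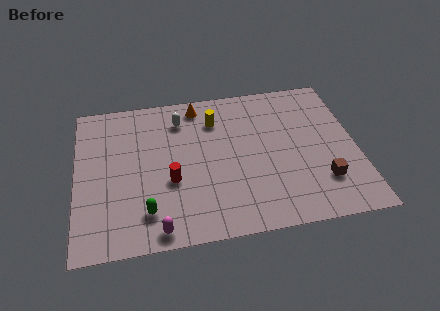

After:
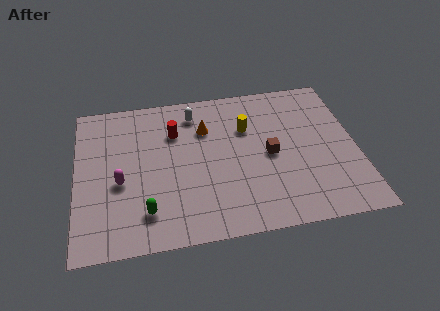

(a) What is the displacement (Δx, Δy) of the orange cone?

(0.3, -1.6)

The orange cone started near (6.0, 8.4) and ended near (6.3, 6.8).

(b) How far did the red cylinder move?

3.1

The red cylinder moved from about (4.5, 3.7) to (4.8, 6.8), a distance of √(0.3² + 3.1²) ≈ 3.1.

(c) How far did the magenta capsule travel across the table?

3.5

The magenta capsule moved from about (3.8, 0.9) to (2.1, 4.0), a distance of √(1.7² + 3.1²) ≈ 3.5.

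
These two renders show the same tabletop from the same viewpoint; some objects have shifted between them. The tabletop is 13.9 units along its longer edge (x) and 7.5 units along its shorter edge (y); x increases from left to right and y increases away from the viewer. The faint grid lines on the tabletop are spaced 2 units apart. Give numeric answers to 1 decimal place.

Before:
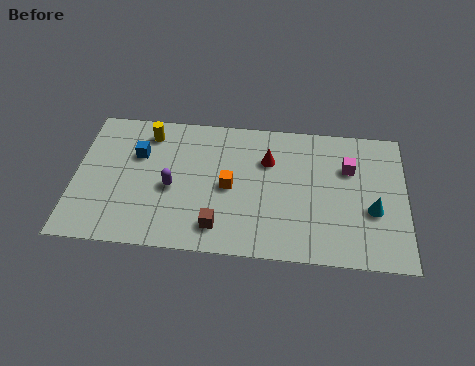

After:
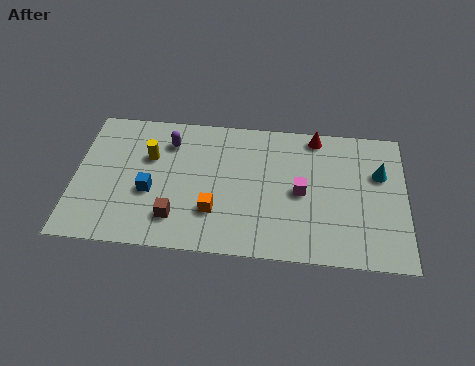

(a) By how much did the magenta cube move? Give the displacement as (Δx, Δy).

(-2.0, -1.5)

The magenta cube was at about (11.5, 5.1) and moved to about (9.5, 3.6).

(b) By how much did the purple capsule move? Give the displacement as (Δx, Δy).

(-0.2, 2.5)

The purple capsule started near (4.1, 3.3) and ended near (3.9, 5.8).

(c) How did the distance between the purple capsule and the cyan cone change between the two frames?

+0.5

They were about 8.4 units apart before and 8.9 after — 0.5 units further apart.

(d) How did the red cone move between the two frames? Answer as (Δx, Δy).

(2.0, 1.5)

From the two frames, the red cone sits at roughly (8.1, 5.2) before and (10.1, 6.7) after.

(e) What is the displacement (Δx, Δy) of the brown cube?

(-1.8, 0.3)

The brown cube was at about (6.1, 1.4) and moved to about (4.3, 1.7).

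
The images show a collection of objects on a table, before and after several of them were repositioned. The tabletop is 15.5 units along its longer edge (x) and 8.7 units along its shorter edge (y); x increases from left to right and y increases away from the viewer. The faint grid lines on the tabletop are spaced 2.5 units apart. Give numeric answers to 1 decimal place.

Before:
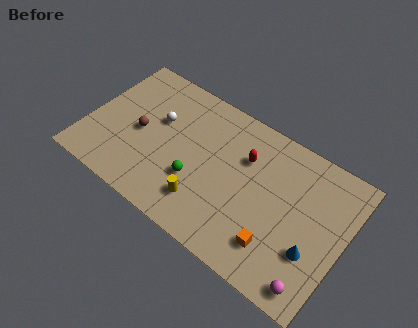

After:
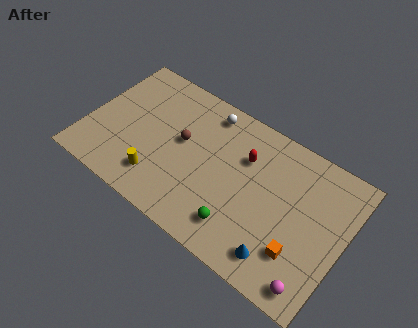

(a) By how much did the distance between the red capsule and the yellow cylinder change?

+1.8

The distance was about 4.4 in the first image and 6.2 in the second, so they moved 1.8 units further apart.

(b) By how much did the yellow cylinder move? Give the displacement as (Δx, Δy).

(-2.8, -0.1)

The yellow cylinder started near (7.5, 2.0) and ended near (4.7, 1.9).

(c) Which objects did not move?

the magenta sphere and the red capsule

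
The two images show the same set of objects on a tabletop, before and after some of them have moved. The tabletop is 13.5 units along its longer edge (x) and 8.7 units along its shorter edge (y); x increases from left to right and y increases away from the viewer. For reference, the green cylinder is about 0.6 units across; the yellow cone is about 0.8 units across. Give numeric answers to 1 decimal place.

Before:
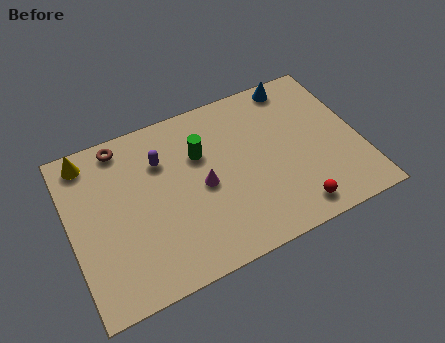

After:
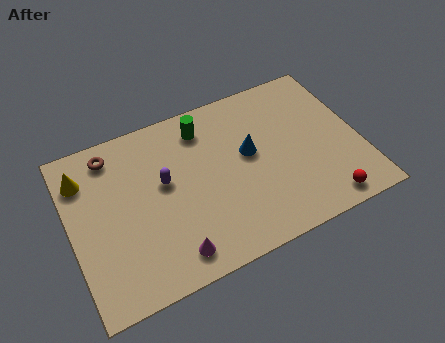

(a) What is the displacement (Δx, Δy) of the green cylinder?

(0.3, 1.3)

The green cylinder was at about (6.2, 5.8) and moved to about (6.5, 7.1).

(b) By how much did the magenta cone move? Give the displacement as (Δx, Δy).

(-1.8, -2.8)

The magenta cone started near (6.1, 4.1) and ended near (4.3, 1.3).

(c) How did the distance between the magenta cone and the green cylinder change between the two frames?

+4.5

Before: roughly 1.7 units apart; after: 6.2. That's 4.5 units further apart.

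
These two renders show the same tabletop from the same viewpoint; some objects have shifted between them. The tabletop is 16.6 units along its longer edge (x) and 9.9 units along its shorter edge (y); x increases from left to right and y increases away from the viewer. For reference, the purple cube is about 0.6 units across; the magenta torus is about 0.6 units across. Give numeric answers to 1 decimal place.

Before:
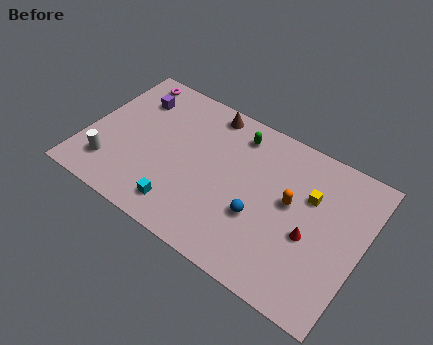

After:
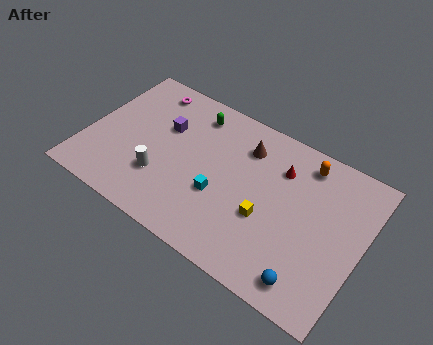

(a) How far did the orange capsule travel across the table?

2.9

The orange capsule moved from about (12.3, 5.5) to (12.7, 8.4), a distance of √(0.4² + 2.9²) ≈ 2.9.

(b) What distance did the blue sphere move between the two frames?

4.0

The blue sphere moved from about (10.7, 3.6) to (14.1, 1.4), a distance of √(3.4² + 2.2²) ≈ 4.0.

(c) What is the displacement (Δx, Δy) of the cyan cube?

(2.0, 2.0)

The cyan cube was at about (6.3, 1.7) and moved to about (8.3, 3.7).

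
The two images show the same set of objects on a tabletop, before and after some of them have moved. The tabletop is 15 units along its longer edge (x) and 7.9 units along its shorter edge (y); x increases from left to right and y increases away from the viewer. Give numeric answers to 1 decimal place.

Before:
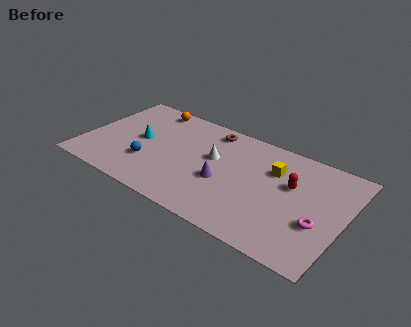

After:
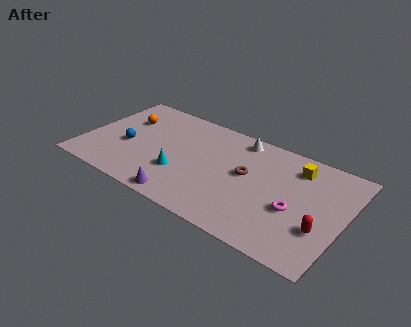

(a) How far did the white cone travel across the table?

2.5

From (7.4, 4.7) to (8.6, 6.9), the white cone covered √(1.2² + 2.2²) ≈ 2.5 units.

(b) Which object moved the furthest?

the brown torus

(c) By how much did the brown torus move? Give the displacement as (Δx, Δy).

(2.5, -2.4)

The brown torus was at about (6.9, 6.8) and moved to about (9.4, 4.4).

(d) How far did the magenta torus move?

1.4

The magenta torus moved from about (13.7, 2.9) to (12.3, 3.2), a distance of √(1.4² + 0.3²) ≈ 1.4.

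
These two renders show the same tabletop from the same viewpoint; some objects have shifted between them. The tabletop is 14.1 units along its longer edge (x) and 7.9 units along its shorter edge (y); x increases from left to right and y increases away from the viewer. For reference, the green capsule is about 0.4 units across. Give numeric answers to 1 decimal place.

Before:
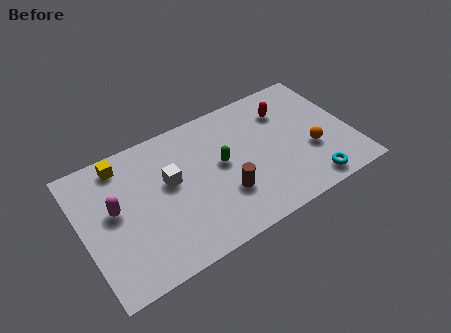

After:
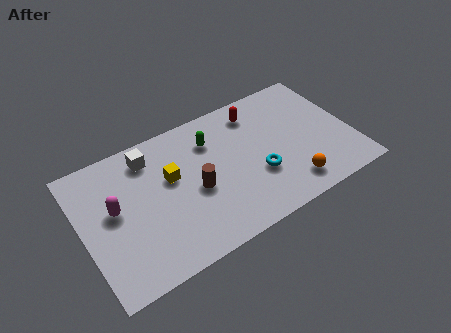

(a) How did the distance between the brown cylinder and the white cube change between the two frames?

+0.3

The distance was about 3.3 in the first image and 3.6 in the second, so they moved 0.3 units further apart.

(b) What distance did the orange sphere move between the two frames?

2.1

From (11.9, 2.9) to (10.5, 1.4), the orange sphere covered √(1.4² + 1.5²) ≈ 2.1 units.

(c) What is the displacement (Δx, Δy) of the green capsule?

(-0.3, 1.6)

From the two frames, the green capsule sits at roughly (7.3, 4.3) before and (7.0, 5.9) after.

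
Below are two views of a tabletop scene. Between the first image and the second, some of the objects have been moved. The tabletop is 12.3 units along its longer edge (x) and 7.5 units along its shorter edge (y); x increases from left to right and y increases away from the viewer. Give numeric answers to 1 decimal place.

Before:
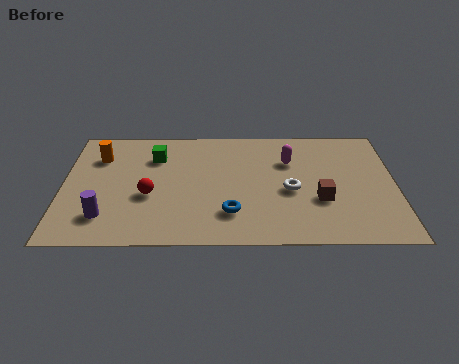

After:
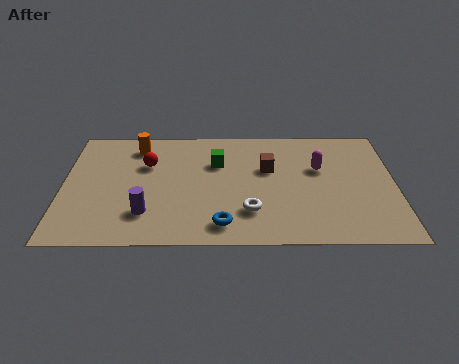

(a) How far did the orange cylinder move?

1.6

The orange cylinder moved from about (1.3, 5.5) to (2.7, 6.2), a distance of √(1.4² + 0.7²) ≈ 1.6.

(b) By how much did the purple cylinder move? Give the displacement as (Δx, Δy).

(1.5, 0.2)

The purple cylinder started near (1.6, 1.7) and ended near (3.1, 1.9).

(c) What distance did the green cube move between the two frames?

2.3

From (3.4, 5.5) to (5.7, 5.1), the green cube covered √(2.3² + 0.4²) ≈ 2.3 units.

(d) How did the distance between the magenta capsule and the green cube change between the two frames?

-1.2

The distance was about 5.0 in the first image and 3.8 in the second, so they moved 1.2 units closer together.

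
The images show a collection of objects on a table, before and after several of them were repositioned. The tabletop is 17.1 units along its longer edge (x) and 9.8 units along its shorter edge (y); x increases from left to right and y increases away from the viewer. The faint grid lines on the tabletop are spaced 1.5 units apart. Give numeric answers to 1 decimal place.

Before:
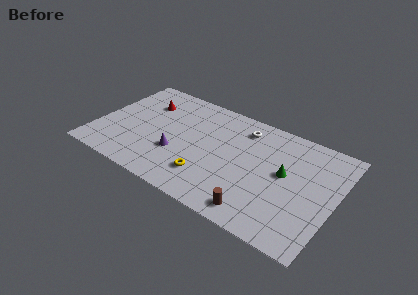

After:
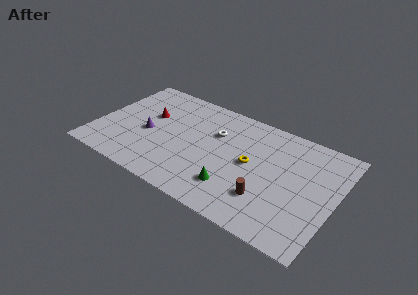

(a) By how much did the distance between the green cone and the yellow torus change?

-3.1

The distance was about 5.9 in the first image and 2.8 in the second, so they moved 3.1 units closer together.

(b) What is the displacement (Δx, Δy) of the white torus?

(-1.8, -1.4)

The white torus was at about (10.1, 8.0) and moved to about (8.3, 6.6).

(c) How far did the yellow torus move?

3.8

From (8.4, 2.4) to (11.1, 5.1), the yellow torus covered √(2.7² + 2.7²) ≈ 3.8 units.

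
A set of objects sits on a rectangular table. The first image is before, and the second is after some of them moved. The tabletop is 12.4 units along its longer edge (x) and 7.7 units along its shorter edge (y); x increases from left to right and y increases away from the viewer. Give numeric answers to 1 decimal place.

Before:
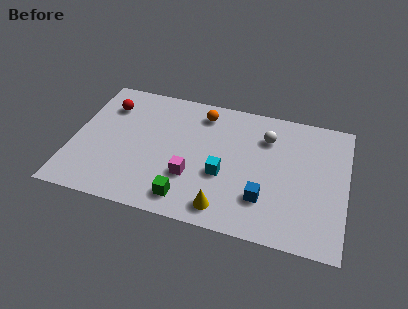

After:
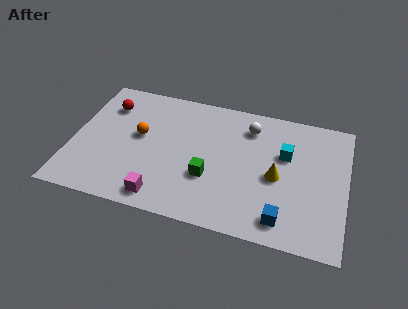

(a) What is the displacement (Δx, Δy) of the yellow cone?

(2.2, 2.4)

The yellow cone was at about (7.1, 1.1) and moved to about (9.3, 3.5).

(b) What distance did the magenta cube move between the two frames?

1.9

The magenta cube moved from about (5.5, 2.5) to (4.3, 1.0), a distance of √(1.2² + 1.5²) ≈ 1.9.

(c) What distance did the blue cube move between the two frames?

1.3

The blue cube moved from about (8.8, 2.1) to (9.7, 1.2), a distance of √(0.9² + 0.9²) ≈ 1.3.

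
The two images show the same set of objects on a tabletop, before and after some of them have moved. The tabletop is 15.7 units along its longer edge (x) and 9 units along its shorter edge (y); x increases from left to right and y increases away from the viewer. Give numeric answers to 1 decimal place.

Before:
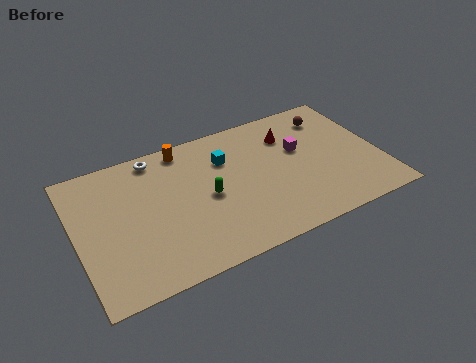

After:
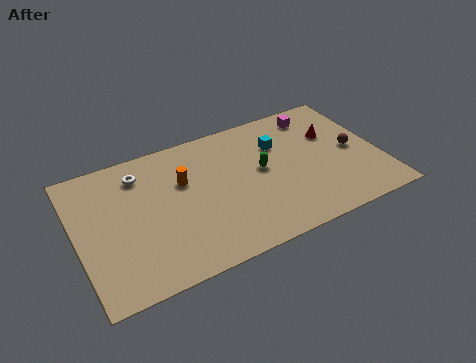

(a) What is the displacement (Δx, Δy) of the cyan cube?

(2.8, -0.1)

The cyan cube started near (7.9, 6.4) and ended near (10.7, 6.3).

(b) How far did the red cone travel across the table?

2.3

From (11.3, 6.7) to (13.5, 5.9), the red cone covered √(2.2² + 0.8²) ≈ 2.3 units.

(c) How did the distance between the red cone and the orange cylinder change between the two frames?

+2.3

The distance was about 5.6 in the first image and 7.9 in the second, so they moved 2.3 units further apart.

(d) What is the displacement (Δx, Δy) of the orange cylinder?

(-0.3, -2.2)

From the two frames, the orange cylinder sits at roughly (5.9, 8.0) before and (5.6, 5.8) after.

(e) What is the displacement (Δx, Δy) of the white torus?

(-0.9, -0.8)

From the two frames, the white torus sits at roughly (4.4, 8.0) before and (3.5, 7.2) after.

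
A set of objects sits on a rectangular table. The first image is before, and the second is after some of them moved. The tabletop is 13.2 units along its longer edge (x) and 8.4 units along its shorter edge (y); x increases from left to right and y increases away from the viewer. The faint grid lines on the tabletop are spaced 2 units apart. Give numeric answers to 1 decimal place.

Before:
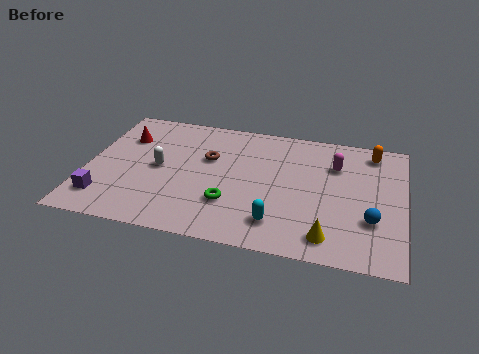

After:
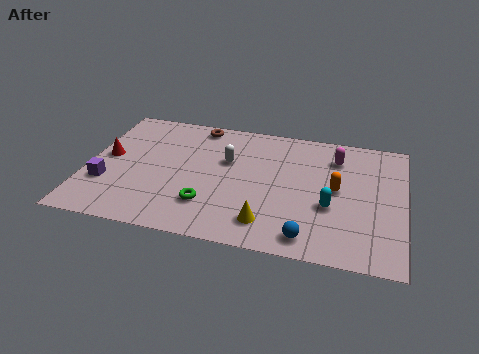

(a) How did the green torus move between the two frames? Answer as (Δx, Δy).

(-0.9, -0.3)

The green torus was at about (6.1, 2.5) and moved to about (5.2, 2.2).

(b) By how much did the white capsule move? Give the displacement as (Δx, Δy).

(2.8, 1.1)

The white capsule was at about (3.0, 4.2) and moved to about (5.8, 5.3).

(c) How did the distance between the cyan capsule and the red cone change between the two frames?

+1.5

They were about 8.0 units apart before and 9.5 after — 1.5 units further apart.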